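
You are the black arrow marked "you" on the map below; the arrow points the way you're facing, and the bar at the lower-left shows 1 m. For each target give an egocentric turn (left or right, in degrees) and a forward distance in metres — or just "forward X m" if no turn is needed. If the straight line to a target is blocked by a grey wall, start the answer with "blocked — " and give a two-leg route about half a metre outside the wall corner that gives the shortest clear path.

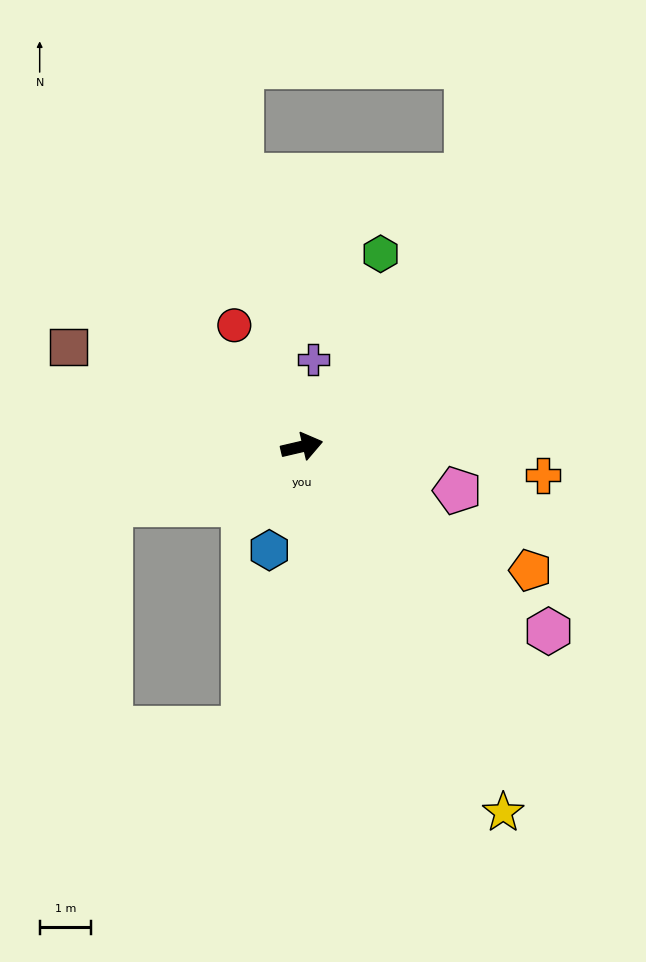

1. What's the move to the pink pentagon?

turn right 29°, forward 3.1 m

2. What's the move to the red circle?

turn left 106°, forward 2.7 m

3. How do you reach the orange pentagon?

turn right 42°, forward 5.1 m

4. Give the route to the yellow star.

turn right 74°, forward 8.1 m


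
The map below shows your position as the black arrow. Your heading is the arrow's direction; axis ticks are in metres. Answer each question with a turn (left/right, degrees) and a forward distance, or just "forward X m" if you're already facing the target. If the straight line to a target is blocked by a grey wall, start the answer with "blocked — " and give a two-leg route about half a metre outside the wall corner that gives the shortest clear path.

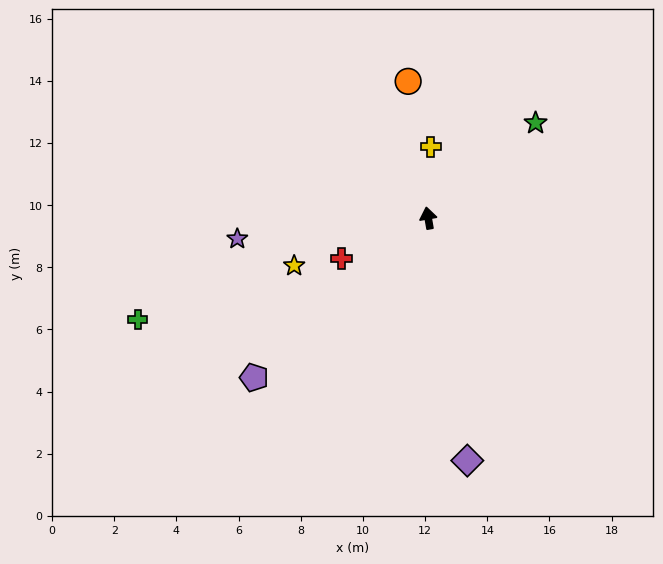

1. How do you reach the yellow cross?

turn right 12°, forward 2.3 m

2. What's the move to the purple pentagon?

turn left 123°, forward 7.6 m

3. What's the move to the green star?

turn right 58°, forward 4.6 m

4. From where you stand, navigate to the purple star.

turn left 86°, forward 6.2 m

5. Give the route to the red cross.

turn left 105°, forward 3.1 m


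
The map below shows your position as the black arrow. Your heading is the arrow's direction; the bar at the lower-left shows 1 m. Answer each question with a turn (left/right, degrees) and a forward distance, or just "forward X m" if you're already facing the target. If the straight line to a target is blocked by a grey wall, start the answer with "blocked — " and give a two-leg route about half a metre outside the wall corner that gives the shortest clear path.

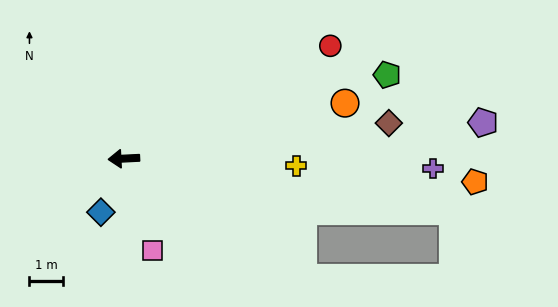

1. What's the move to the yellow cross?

turn left 175°, forward 5.2 m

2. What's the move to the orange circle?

turn right 169°, forward 6.8 m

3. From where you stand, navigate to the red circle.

turn right 154°, forward 7.0 m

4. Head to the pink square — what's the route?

turn left 105°, forward 2.9 m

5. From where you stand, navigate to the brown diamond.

turn right 175°, forward 8.0 m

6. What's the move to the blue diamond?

turn left 64°, forward 1.7 m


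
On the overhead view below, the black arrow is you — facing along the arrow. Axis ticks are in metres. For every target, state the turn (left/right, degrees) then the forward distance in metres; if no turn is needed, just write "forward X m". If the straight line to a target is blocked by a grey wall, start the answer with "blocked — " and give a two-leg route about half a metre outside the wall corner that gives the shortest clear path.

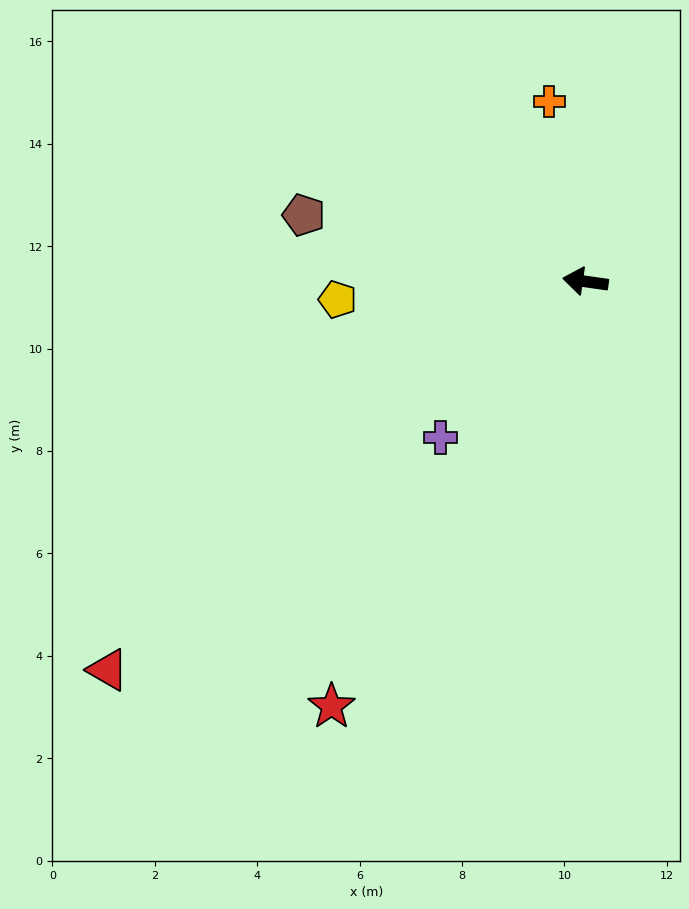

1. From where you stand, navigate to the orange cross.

turn right 70°, forward 3.6 m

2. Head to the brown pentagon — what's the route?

turn right 5°, forward 5.7 m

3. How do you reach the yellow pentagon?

turn left 12°, forward 4.9 m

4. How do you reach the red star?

turn left 67°, forward 9.7 m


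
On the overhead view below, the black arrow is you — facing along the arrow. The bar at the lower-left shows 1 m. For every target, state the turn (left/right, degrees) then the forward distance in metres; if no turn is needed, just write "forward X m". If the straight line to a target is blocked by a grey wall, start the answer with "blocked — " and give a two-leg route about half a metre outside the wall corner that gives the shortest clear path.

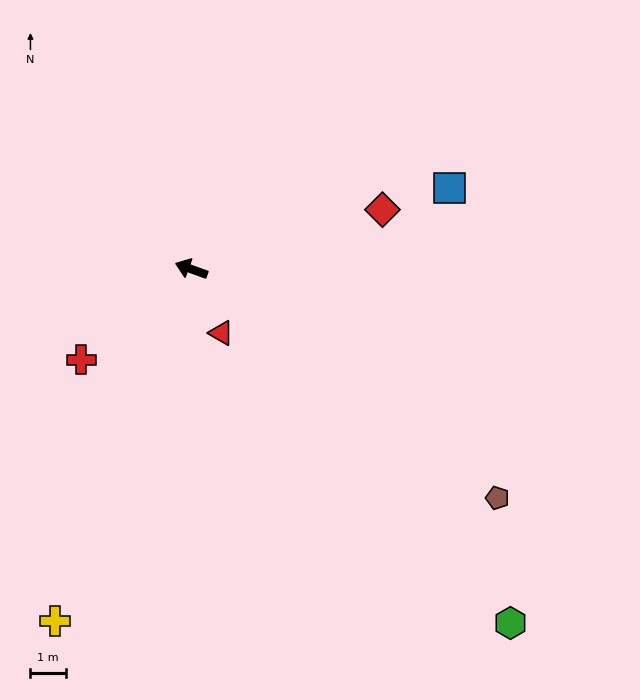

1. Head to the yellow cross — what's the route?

turn left 89°, forward 10.6 m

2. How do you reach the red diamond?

turn right 143°, forward 5.6 m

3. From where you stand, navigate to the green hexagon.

turn left 152°, forward 13.4 m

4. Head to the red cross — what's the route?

turn left 59°, forward 4.0 m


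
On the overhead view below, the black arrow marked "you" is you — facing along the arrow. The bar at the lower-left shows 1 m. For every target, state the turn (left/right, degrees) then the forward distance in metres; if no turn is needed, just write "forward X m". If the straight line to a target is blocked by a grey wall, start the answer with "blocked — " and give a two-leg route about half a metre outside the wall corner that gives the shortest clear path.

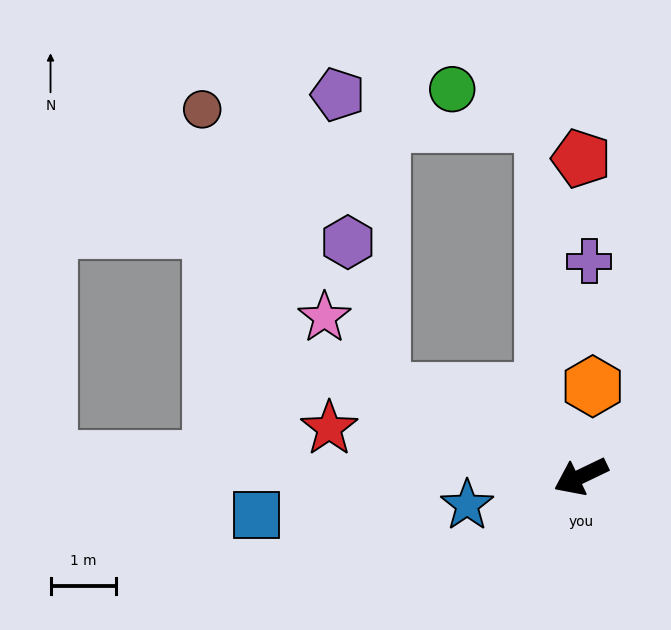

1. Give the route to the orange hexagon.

turn right 123°, forward 1.4 m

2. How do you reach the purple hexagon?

blocked — turn right 49°, forward 3.3 m, then turn right 54°, forward 2.3 m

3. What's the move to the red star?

turn right 36°, forward 3.9 m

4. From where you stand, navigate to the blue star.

turn right 11°, forward 1.8 m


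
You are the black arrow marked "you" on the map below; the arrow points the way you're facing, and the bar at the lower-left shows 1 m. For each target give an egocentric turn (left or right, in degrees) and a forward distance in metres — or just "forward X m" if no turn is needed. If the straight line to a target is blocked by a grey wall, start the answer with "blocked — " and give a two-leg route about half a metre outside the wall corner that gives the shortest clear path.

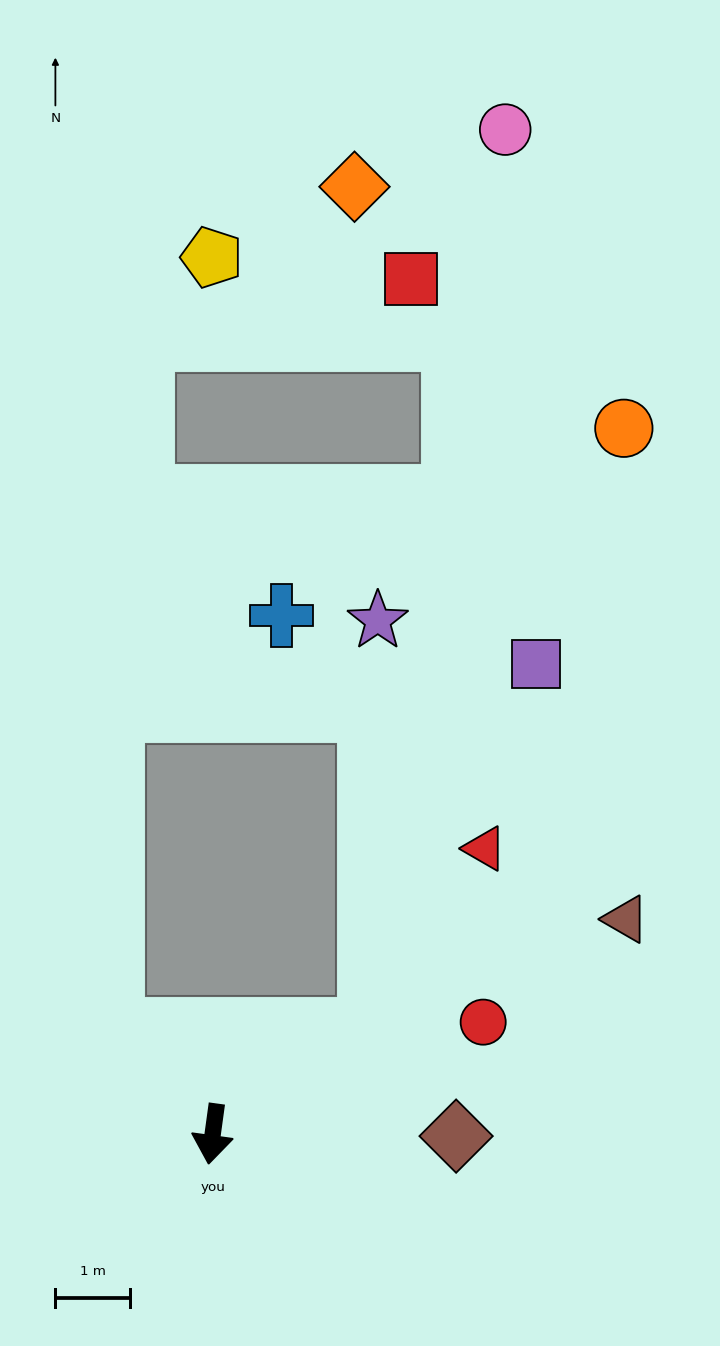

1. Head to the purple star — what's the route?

blocked — turn left 132°, forward 2.5 m, then turn left 55°, forward 5.5 m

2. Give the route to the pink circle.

blocked — turn left 132°, forward 2.5 m, then turn left 47°, forward 12.2 m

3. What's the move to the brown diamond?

turn left 97°, forward 3.3 m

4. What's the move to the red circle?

turn left 120°, forward 3.9 m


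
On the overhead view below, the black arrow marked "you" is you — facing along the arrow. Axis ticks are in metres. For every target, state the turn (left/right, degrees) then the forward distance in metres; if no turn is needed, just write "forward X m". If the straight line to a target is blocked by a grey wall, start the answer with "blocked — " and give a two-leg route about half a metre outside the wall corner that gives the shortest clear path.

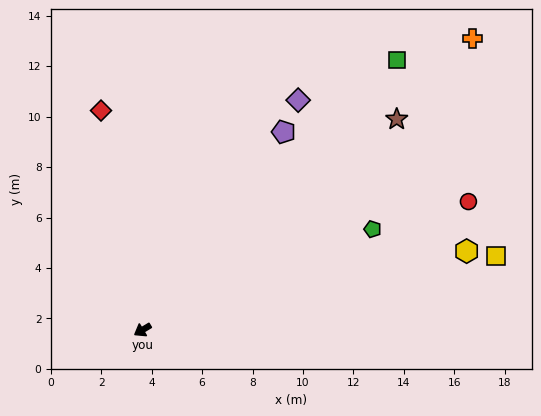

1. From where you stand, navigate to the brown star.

turn right 171°, forward 13.1 m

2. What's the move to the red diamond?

turn right 110°, forward 8.9 m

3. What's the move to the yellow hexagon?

turn left 163°, forward 13.2 m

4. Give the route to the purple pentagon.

turn right 157°, forward 9.6 m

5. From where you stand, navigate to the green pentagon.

turn left 173°, forward 10.0 m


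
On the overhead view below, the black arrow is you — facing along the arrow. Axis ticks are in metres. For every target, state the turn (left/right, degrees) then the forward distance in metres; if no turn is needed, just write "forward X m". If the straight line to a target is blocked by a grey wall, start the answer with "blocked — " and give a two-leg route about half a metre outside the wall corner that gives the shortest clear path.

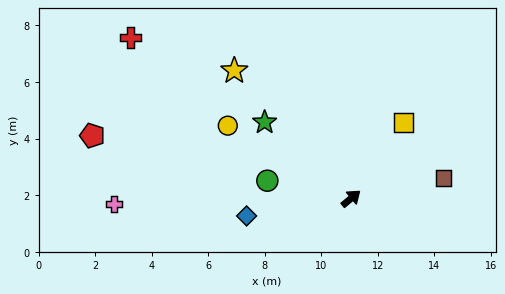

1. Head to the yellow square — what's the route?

turn left 15°, forward 3.3 m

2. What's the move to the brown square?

turn right 27°, forward 3.4 m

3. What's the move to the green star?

turn left 99°, forward 4.1 m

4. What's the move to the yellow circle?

turn left 110°, forward 5.1 m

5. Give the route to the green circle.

turn left 128°, forward 3.0 m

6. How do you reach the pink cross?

turn left 142°, forward 8.4 m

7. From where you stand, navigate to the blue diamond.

turn left 150°, forward 3.7 m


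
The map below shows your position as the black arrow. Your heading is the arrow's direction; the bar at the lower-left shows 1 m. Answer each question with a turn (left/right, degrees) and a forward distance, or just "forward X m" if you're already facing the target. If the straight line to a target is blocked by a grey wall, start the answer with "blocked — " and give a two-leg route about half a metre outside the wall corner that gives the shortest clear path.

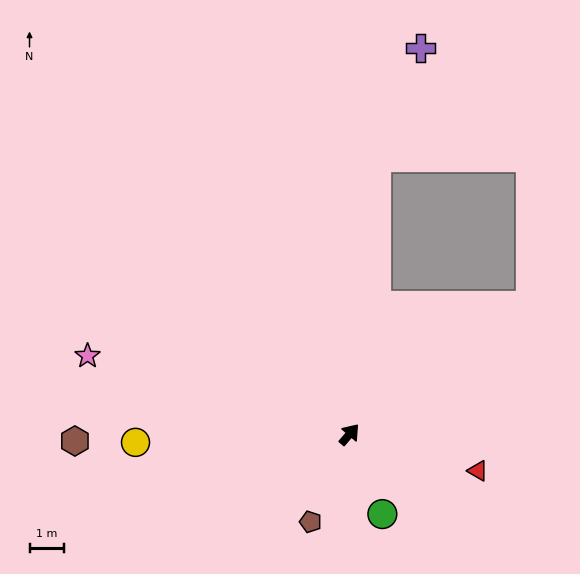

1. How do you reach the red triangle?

turn right 65°, forward 3.9 m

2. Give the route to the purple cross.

blocked — turn left 35°, forward 8.1 m, then turn right 16°, forward 3.4 m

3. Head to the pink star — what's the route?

turn left 114°, forward 8.0 m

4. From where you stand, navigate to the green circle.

turn right 117°, forward 2.5 m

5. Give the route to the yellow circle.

turn left 133°, forward 6.2 m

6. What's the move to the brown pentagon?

turn right 163°, forward 2.8 m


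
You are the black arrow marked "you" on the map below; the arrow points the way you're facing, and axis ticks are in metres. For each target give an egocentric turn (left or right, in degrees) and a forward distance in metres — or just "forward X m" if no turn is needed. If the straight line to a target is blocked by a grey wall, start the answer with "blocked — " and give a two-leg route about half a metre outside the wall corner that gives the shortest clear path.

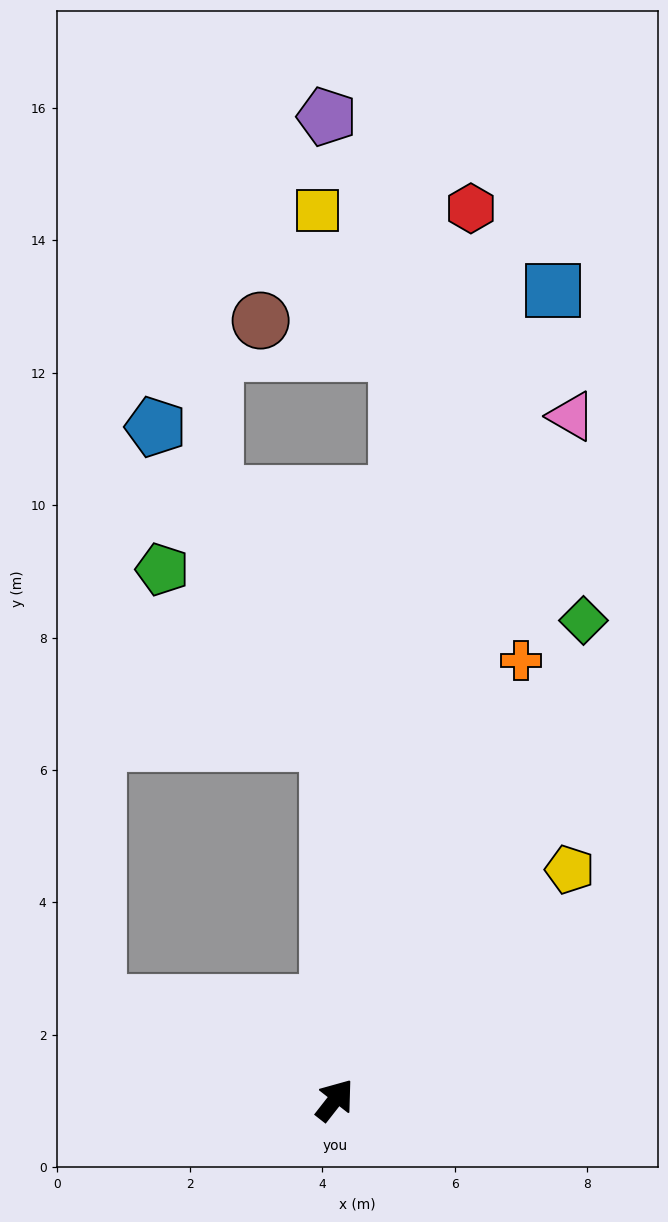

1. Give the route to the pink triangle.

turn left 19°, forward 10.9 m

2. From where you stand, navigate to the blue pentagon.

blocked — turn left 39°, forward 5.4 m, then turn left 28°, forward 5.4 m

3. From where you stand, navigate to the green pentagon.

blocked — turn left 39°, forward 5.4 m, then turn left 43°, forward 3.6 m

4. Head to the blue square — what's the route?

turn left 23°, forward 12.7 m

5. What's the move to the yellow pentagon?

turn right 7°, forward 5.0 m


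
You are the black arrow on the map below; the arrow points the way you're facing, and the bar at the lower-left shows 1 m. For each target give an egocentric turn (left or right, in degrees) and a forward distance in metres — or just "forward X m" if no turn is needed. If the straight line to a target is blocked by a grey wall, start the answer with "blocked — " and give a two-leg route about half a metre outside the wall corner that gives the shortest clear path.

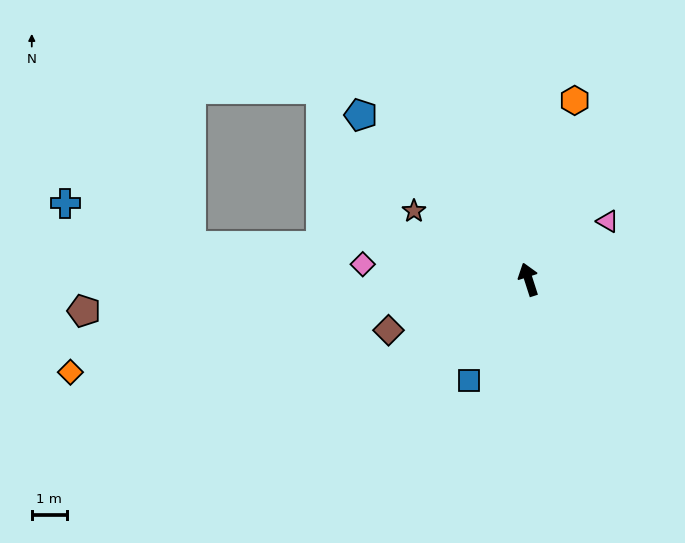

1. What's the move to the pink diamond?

turn left 67°, forward 4.7 m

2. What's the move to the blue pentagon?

turn left 28°, forward 6.7 m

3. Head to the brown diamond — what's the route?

turn left 92°, forward 4.2 m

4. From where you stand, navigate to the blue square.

turn left 132°, forward 3.3 m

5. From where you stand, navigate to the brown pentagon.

turn left 76°, forward 12.7 m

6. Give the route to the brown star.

turn left 41°, forward 3.8 m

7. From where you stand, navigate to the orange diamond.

turn left 84°, forward 13.3 m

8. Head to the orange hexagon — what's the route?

turn right 32°, forward 5.3 m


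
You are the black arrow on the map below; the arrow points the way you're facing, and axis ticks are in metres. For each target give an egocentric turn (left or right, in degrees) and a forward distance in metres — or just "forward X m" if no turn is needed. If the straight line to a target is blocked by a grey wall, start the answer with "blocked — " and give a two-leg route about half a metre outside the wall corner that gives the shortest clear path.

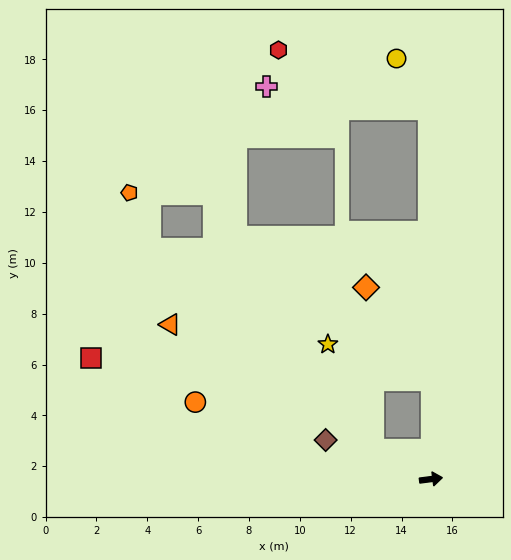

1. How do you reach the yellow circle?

blocked — turn left 83°, forward 14.5 m, then turn left 32°, forward 2.4 m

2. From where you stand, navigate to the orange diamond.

blocked — turn left 82°, forward 3.9 m, then turn left 36°, forward 4.5 m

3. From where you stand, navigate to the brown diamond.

turn left 152°, forward 4.4 m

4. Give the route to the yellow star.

blocked — turn left 145°, forward 2.5 m, then turn right 39°, forward 4.5 m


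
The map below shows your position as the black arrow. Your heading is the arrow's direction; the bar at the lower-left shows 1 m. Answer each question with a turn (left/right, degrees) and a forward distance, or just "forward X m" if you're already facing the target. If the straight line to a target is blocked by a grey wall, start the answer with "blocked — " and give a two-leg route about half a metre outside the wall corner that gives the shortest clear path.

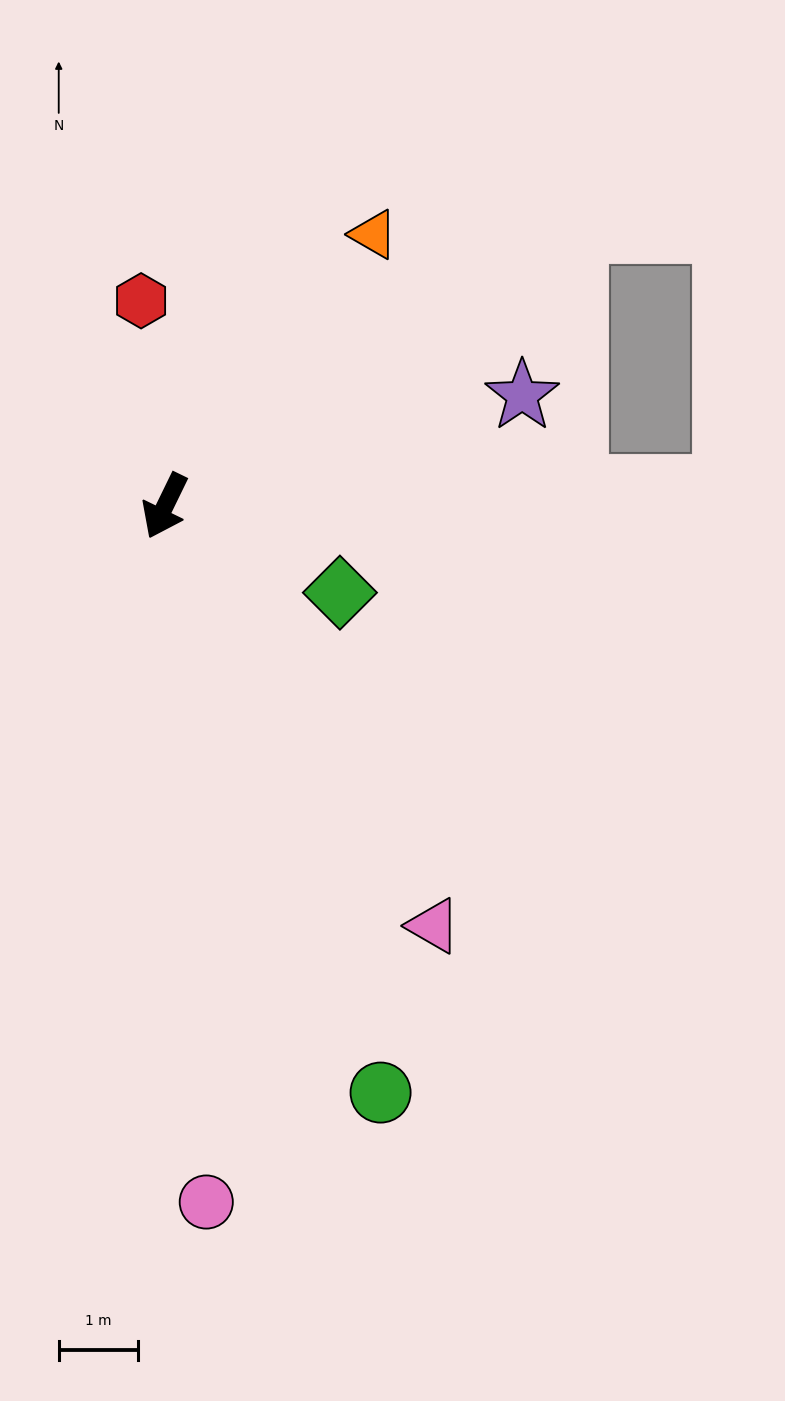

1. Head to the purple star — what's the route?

turn left 133°, forward 4.7 m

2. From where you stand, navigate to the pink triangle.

turn left 59°, forward 6.3 m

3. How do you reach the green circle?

turn left 46°, forward 7.8 m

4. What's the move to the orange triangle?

turn left 168°, forward 4.3 m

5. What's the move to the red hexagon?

turn right 147°, forward 2.6 m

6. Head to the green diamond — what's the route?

turn left 90°, forward 2.5 m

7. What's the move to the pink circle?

turn left 29°, forward 8.8 m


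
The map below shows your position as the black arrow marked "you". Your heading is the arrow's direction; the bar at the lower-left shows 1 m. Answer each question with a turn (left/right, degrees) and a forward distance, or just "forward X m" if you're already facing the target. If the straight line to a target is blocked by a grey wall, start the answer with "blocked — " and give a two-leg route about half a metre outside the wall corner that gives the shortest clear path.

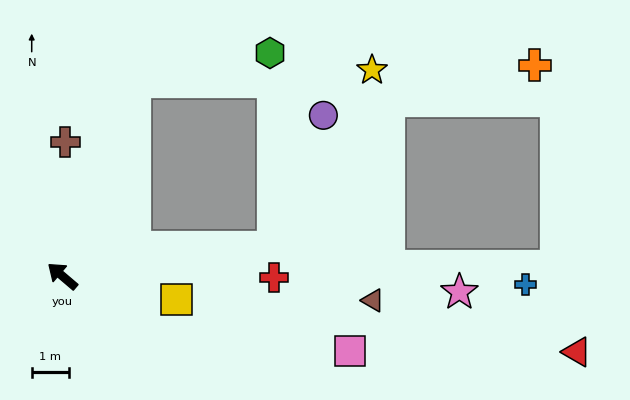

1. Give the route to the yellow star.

blocked — turn right 132°, forward 5.7 m, then turn left 53°, forward 5.4 m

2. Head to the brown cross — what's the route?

turn right 51°, forward 3.6 m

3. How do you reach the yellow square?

turn right 151°, forward 3.1 m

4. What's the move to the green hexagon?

blocked — turn right 70°, forward 5.5 m, then turn right 58°, forward 3.7 m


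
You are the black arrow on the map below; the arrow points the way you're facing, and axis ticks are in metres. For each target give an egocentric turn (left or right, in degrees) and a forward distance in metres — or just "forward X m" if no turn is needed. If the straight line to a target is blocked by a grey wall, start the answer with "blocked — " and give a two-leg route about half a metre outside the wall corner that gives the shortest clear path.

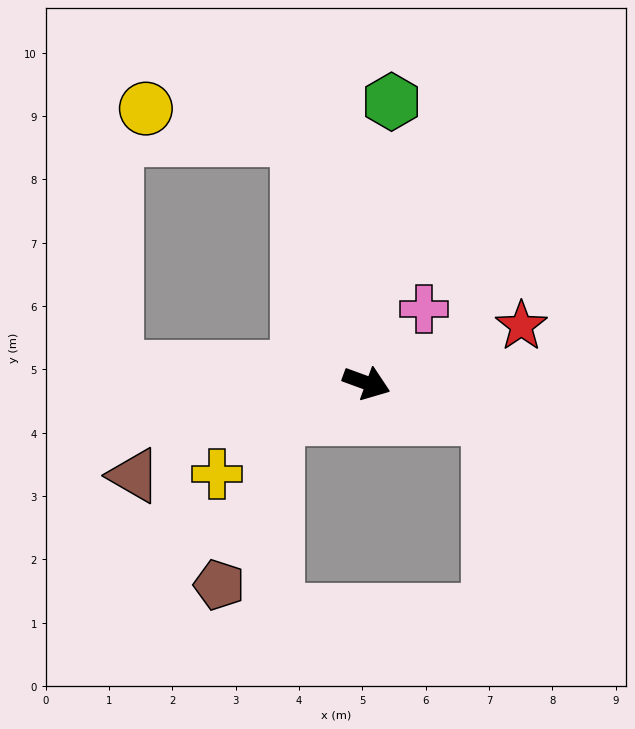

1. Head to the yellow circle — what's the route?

blocked — turn left 126°, forward 4.0 m, then turn left 63°, forward 2.4 m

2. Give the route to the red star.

turn left 40°, forward 2.6 m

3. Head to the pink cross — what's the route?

turn left 72°, forward 1.5 m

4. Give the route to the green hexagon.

turn left 105°, forward 4.5 m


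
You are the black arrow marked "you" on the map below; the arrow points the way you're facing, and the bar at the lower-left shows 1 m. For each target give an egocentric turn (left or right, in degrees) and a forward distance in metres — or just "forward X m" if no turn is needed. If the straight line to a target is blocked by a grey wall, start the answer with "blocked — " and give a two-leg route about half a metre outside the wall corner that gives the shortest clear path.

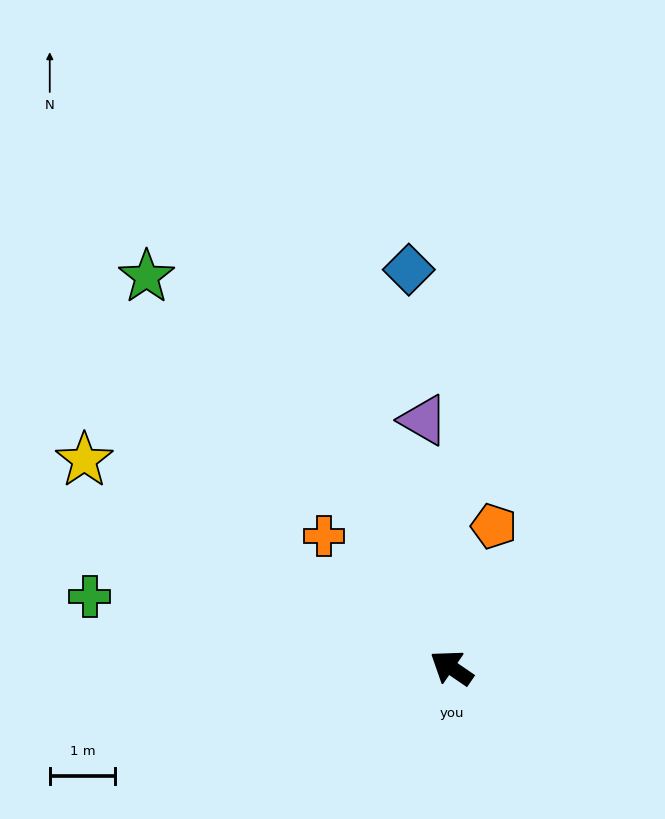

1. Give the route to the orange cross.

turn right 12°, forward 2.8 m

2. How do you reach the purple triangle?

turn right 49°, forward 3.8 m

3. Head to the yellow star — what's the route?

turn left 5°, forward 6.5 m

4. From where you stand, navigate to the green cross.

turn left 23°, forward 5.6 m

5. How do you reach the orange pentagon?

turn right 72°, forward 2.3 m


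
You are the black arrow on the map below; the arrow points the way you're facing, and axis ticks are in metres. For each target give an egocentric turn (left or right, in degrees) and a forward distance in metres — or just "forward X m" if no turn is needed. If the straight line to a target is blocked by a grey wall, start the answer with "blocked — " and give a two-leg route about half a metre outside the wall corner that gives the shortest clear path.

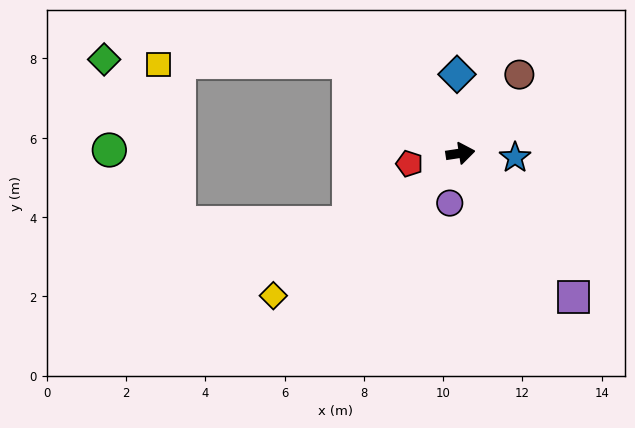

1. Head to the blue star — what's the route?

turn right 13°, forward 1.4 m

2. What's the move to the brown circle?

turn left 45°, forward 2.5 m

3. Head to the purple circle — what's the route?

turn right 111°, forward 1.3 m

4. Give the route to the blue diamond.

turn left 84°, forward 2.0 m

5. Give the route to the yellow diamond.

turn right 151°, forward 5.9 m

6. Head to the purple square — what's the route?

turn right 60°, forward 4.6 m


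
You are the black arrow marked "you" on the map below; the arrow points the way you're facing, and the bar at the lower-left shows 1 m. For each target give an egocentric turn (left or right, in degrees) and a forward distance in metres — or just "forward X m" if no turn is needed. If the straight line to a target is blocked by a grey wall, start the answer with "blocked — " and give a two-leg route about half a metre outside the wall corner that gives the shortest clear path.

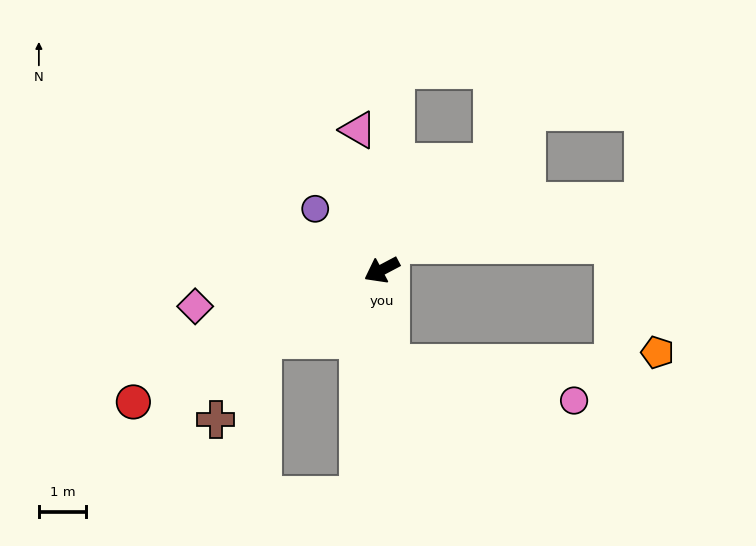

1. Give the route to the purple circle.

turn right 70°, forward 1.9 m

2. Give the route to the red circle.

forward 6.0 m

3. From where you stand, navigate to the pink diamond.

turn right 17°, forward 4.0 m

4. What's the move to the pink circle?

blocked — turn left 67°, forward 2.0 m, then turn left 74°, forward 4.0 m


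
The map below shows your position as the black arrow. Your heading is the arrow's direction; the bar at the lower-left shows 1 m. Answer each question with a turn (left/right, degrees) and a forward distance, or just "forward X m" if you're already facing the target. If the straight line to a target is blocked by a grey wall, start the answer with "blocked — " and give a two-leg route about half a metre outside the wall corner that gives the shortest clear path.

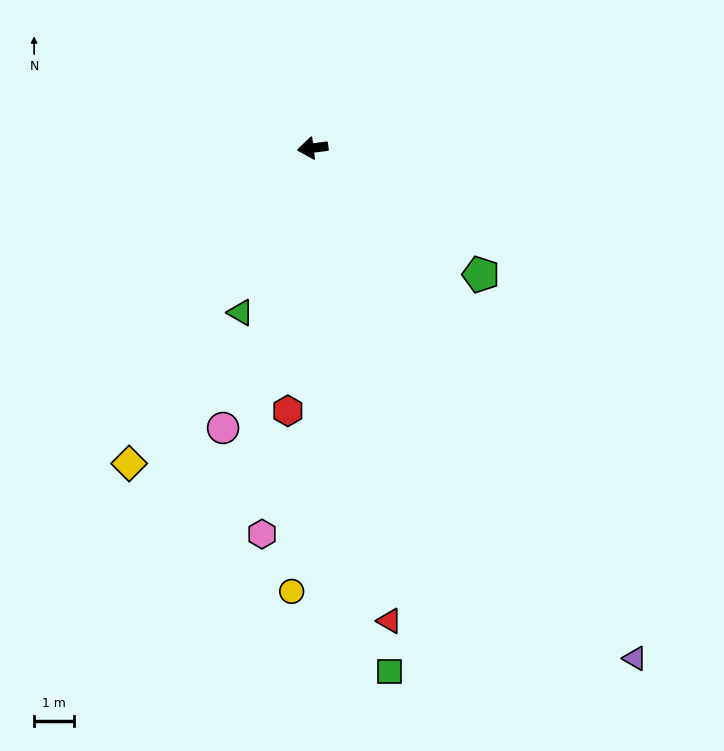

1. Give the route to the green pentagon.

turn left 136°, forward 5.2 m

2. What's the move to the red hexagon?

turn left 77°, forward 6.6 m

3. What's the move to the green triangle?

turn left 59°, forward 4.5 m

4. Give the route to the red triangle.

turn left 92°, forward 11.9 m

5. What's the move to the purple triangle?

turn left 115°, forward 15.0 m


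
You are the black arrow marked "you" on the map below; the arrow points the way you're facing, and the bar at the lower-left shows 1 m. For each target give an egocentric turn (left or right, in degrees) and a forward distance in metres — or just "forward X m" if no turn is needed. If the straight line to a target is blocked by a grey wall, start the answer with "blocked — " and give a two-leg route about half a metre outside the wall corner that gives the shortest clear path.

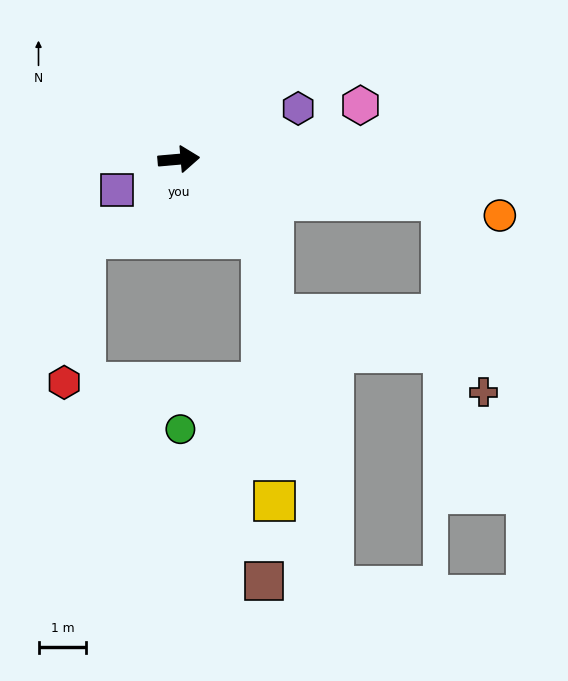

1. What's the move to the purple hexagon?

turn left 18°, forward 2.7 m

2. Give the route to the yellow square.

blocked — turn right 49°, forward 2.4 m, then turn right 43°, forward 5.5 m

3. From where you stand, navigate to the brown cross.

blocked — turn right 14°, forward 5.6 m, then turn right 69°, forward 4.1 m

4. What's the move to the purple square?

turn right 159°, forward 1.4 m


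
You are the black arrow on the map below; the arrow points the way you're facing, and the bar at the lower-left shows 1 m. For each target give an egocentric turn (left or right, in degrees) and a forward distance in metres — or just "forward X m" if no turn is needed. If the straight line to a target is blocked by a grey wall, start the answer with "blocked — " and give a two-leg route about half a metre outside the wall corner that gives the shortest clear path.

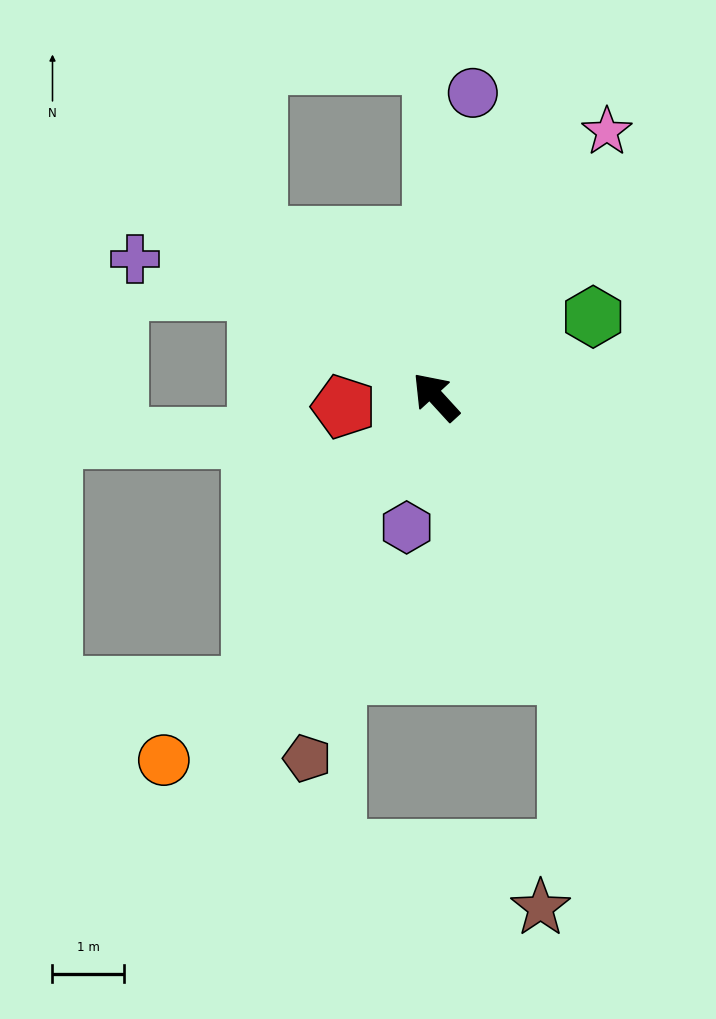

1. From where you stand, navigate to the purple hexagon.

turn left 125°, forward 1.9 m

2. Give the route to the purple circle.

turn right 49°, forward 4.3 m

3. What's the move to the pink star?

turn right 75°, forward 4.4 m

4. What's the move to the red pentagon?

turn left 54°, forward 1.3 m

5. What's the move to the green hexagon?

turn right 105°, forward 2.5 m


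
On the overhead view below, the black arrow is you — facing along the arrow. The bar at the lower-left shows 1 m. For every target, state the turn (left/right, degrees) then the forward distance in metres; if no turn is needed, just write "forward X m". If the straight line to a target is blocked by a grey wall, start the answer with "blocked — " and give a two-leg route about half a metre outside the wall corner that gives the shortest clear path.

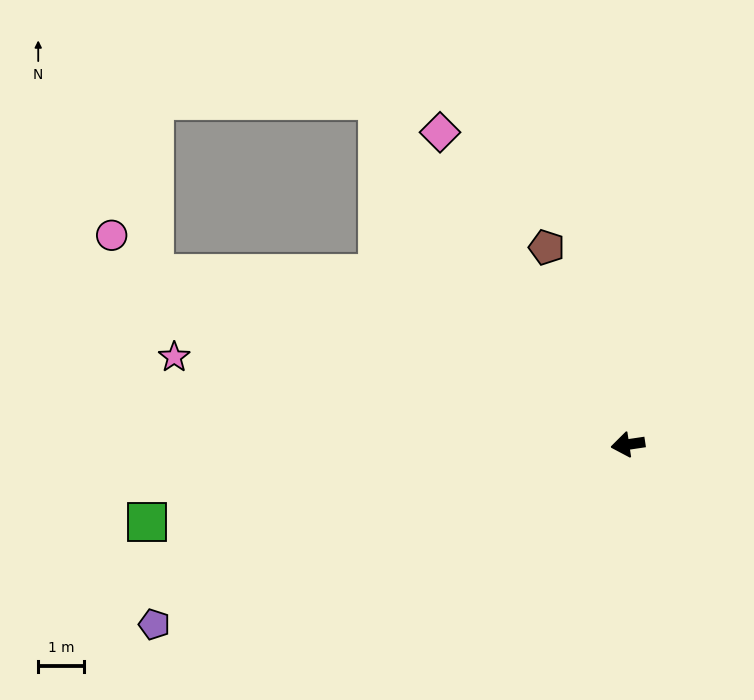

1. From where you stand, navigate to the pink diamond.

turn right 67°, forward 8.0 m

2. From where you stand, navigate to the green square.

forward 10.7 m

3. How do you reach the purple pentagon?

turn left 12°, forward 11.1 m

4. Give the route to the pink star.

turn right 19°, forward 10.2 m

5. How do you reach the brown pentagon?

turn right 76°, forward 4.7 m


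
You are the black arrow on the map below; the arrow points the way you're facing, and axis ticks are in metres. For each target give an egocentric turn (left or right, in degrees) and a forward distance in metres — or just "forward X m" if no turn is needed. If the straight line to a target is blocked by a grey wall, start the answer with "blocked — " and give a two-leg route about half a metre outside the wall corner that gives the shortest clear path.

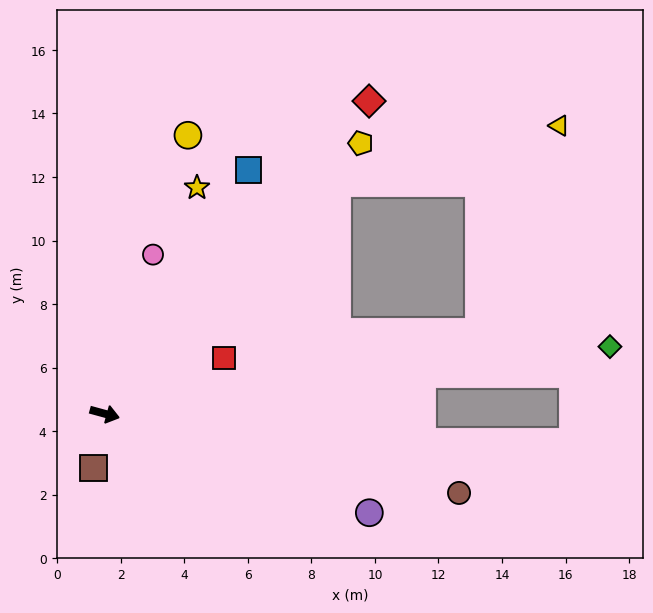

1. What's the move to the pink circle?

turn left 88°, forward 5.2 m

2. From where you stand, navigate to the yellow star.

turn left 83°, forward 7.7 m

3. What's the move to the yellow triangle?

blocked — turn left 60°, forward 10.3 m, then turn right 30°, forward 7.2 m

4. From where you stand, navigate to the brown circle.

turn left 3°, forward 11.4 m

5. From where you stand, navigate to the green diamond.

turn left 23°, forward 16.0 m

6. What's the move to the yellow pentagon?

turn left 62°, forward 11.7 m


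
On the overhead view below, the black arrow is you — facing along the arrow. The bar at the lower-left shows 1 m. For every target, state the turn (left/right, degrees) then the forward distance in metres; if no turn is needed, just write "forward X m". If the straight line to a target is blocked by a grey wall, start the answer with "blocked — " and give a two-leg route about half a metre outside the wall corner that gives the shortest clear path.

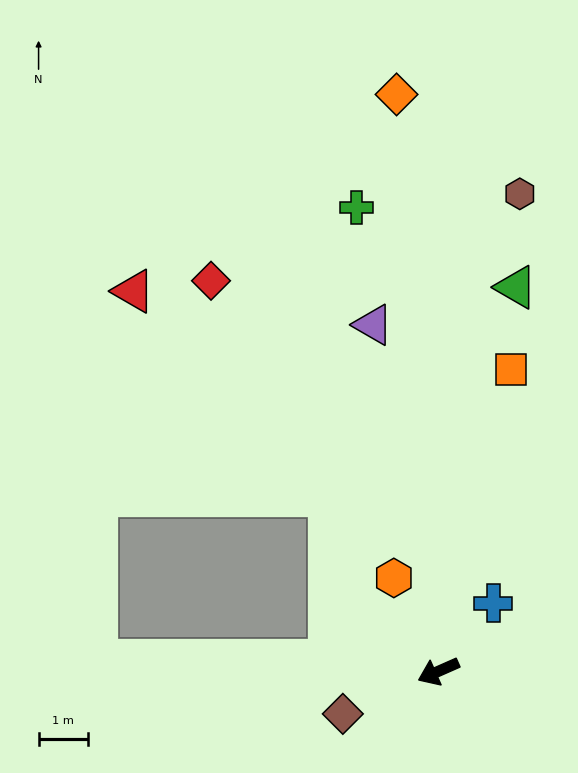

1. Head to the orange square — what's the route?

turn right 127°, forward 6.3 m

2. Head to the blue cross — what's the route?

turn right 153°, forward 1.8 m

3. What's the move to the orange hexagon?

turn right 88°, forward 2.1 m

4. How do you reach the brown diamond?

forward 2.1 m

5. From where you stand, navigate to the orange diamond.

turn right 110°, forward 11.8 m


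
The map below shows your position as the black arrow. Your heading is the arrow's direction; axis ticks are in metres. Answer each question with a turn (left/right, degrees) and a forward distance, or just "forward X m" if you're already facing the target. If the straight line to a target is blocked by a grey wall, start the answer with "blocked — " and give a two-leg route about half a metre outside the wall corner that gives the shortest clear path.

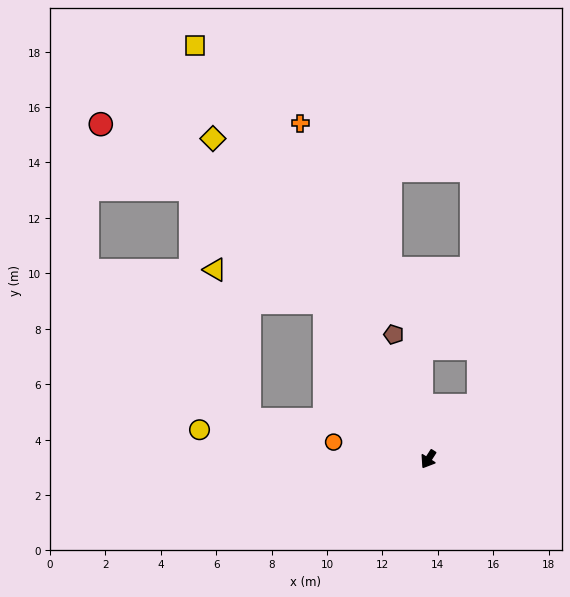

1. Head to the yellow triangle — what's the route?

blocked — turn right 114°, forward 6.8 m, then turn left 40°, forward 4.1 m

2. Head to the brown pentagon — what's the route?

turn right 132°, forward 4.7 m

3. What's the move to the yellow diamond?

turn right 113°, forward 13.9 m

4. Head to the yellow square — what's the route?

turn right 118°, forward 17.1 m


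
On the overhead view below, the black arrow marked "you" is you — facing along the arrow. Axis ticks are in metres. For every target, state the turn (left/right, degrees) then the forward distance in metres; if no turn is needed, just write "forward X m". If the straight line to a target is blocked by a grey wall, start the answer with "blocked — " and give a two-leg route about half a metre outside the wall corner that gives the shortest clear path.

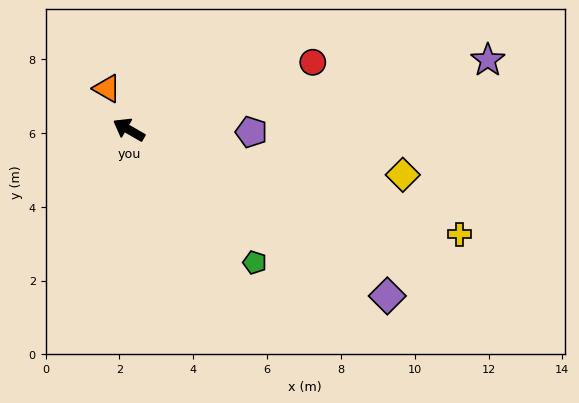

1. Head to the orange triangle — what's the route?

turn right 32°, forward 1.3 m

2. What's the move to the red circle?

turn right 130°, forward 5.3 m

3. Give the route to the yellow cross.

turn right 168°, forward 9.4 m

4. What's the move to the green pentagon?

turn left 163°, forward 5.0 m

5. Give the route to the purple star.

turn right 139°, forward 9.9 m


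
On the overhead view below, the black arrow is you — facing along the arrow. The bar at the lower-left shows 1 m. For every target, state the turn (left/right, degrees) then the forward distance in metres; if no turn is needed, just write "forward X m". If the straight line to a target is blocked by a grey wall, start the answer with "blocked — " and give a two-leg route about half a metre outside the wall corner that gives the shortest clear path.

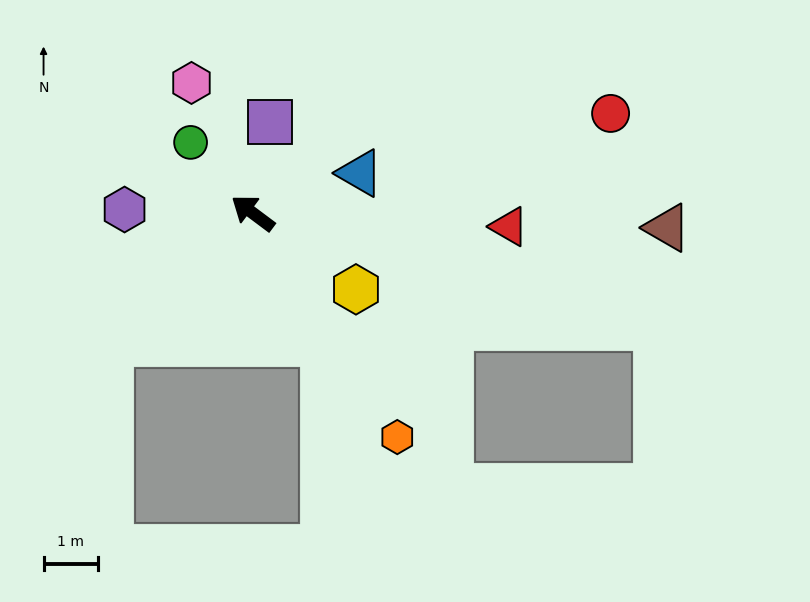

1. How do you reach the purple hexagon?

turn left 35°, forward 2.4 m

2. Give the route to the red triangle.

turn right 146°, forward 4.8 m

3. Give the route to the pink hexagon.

turn right 28°, forward 2.7 m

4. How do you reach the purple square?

turn right 64°, forward 1.7 m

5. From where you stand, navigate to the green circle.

turn right 12°, forward 1.7 m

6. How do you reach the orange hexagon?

turn left 160°, forward 4.9 m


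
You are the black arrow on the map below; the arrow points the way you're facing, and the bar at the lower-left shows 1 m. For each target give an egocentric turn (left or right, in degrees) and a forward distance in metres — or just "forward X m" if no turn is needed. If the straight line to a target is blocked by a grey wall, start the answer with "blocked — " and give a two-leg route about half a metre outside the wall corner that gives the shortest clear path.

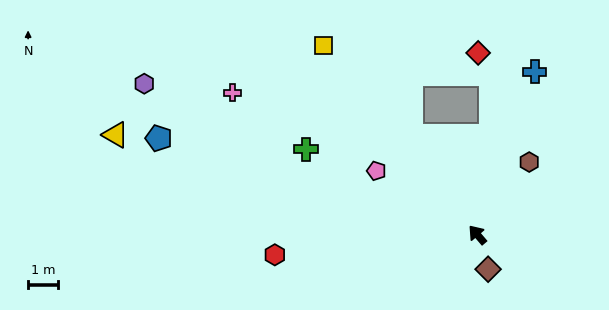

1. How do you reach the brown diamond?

turn left 157°, forward 1.2 m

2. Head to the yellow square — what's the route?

forward 8.2 m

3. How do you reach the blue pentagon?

turn left 33°, forward 11.2 m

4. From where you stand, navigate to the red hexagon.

turn left 55°, forward 6.8 m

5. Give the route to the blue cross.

turn right 60°, forward 5.8 m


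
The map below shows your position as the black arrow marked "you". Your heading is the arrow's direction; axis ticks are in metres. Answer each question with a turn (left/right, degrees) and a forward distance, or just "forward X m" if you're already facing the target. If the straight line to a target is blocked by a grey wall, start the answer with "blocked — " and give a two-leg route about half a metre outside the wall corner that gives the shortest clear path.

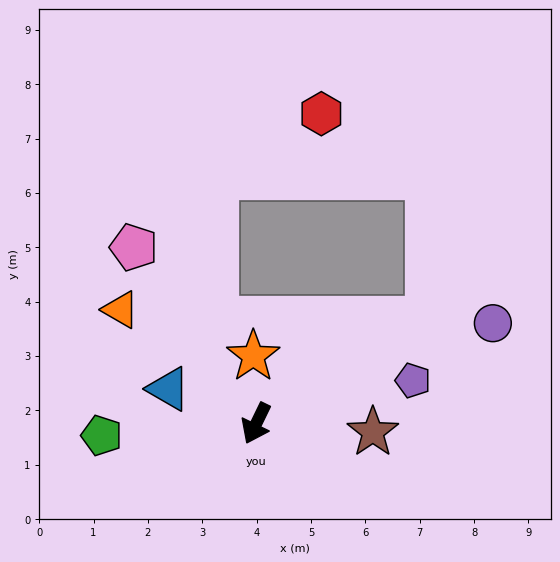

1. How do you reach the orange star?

turn right 152°, forward 1.2 m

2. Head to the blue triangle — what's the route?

turn right 86°, forward 1.7 m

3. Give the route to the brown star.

turn left 112°, forward 2.2 m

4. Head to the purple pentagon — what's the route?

turn left 131°, forward 3.0 m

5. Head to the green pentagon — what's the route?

turn right 60°, forward 2.9 m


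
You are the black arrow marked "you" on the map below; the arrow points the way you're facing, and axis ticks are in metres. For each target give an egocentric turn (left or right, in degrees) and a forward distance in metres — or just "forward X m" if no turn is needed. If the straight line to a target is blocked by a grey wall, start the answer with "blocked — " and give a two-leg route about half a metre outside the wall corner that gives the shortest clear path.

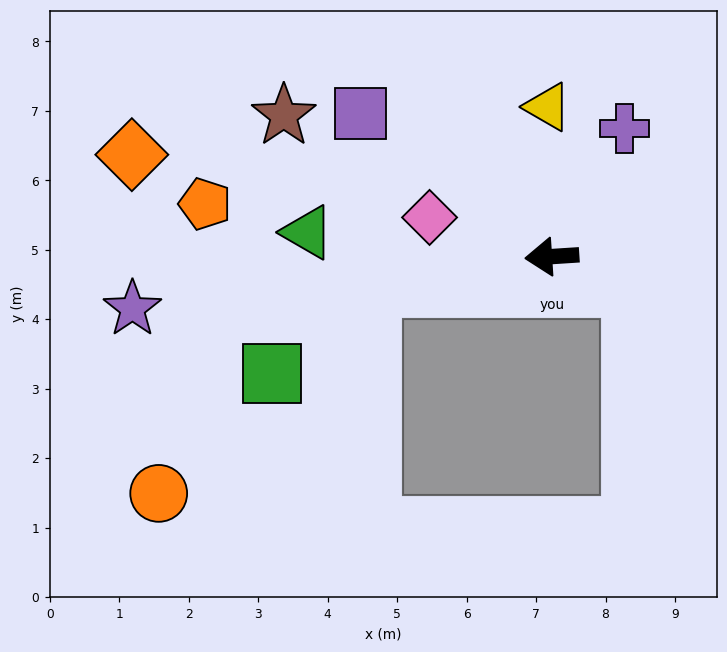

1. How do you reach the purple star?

turn left 3°, forward 6.1 m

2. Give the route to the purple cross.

turn right 123°, forward 2.1 m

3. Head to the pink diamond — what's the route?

turn right 21°, forward 1.8 m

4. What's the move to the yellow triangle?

turn right 92°, forward 2.2 m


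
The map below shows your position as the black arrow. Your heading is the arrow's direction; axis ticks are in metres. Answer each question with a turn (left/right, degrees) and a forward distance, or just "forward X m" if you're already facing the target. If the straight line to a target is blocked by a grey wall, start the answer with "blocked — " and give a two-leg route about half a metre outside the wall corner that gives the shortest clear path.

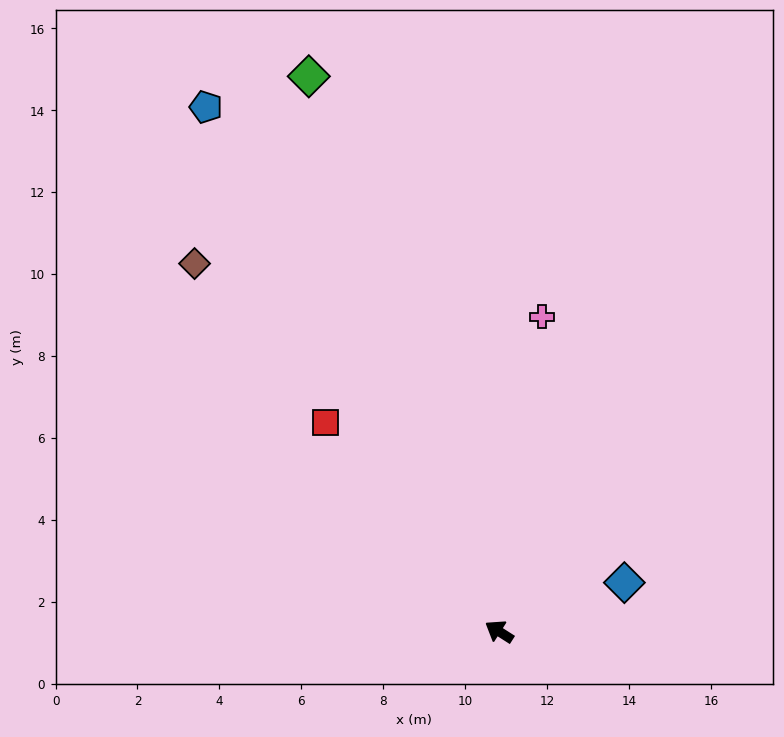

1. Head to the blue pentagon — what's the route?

turn right 28°, forward 14.7 m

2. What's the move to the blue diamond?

turn right 126°, forward 3.3 m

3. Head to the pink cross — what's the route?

turn right 65°, forward 7.8 m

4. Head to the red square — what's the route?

turn right 18°, forward 6.6 m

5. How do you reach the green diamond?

turn right 39°, forward 14.3 m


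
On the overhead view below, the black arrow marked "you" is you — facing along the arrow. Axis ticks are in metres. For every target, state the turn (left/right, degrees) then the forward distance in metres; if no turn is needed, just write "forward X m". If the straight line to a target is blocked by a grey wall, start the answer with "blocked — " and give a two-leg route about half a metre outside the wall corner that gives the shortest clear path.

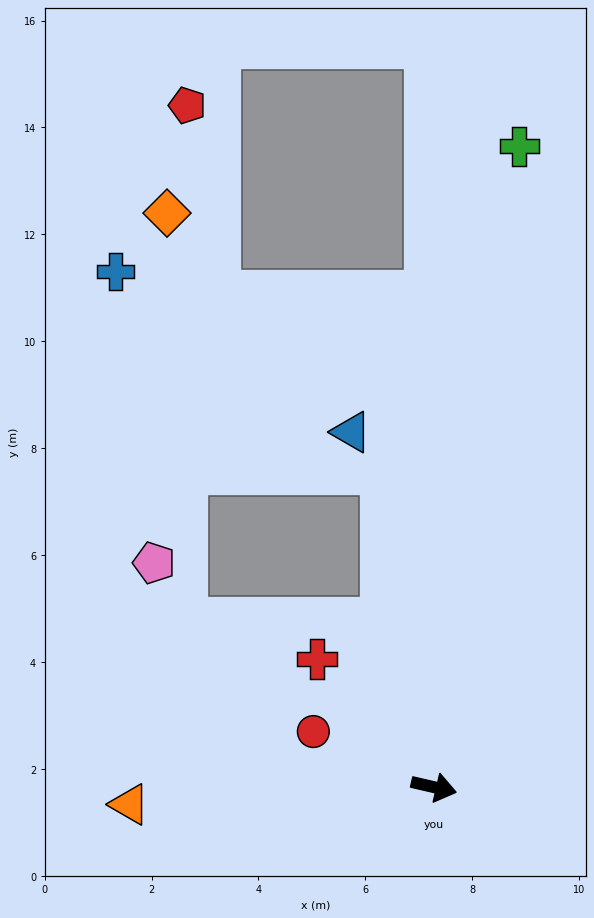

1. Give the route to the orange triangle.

turn right 164°, forward 5.7 m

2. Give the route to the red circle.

turn left 168°, forward 2.5 m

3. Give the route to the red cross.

turn left 145°, forward 3.2 m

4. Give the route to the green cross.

turn left 95°, forward 12.1 m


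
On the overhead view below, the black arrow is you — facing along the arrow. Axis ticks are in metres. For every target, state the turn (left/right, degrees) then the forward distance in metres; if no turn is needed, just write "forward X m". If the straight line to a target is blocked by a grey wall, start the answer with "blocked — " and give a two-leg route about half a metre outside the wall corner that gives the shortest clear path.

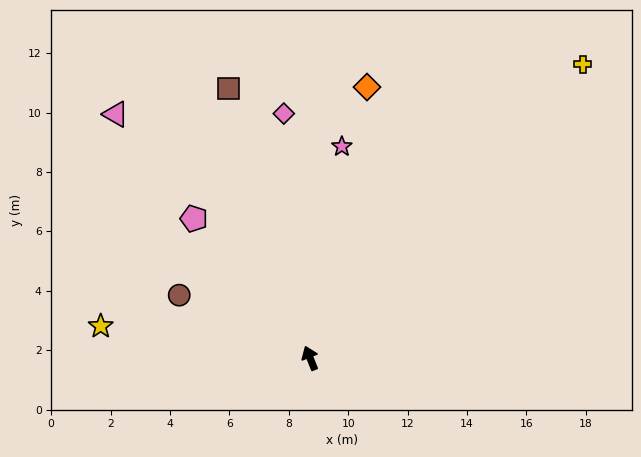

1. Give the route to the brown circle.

turn left 43°, forward 4.9 m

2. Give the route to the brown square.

turn right 5°, forward 9.5 m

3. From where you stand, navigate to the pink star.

turn right 30°, forward 7.2 m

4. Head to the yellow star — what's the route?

turn left 60°, forward 7.1 m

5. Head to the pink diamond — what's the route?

turn right 16°, forward 8.3 m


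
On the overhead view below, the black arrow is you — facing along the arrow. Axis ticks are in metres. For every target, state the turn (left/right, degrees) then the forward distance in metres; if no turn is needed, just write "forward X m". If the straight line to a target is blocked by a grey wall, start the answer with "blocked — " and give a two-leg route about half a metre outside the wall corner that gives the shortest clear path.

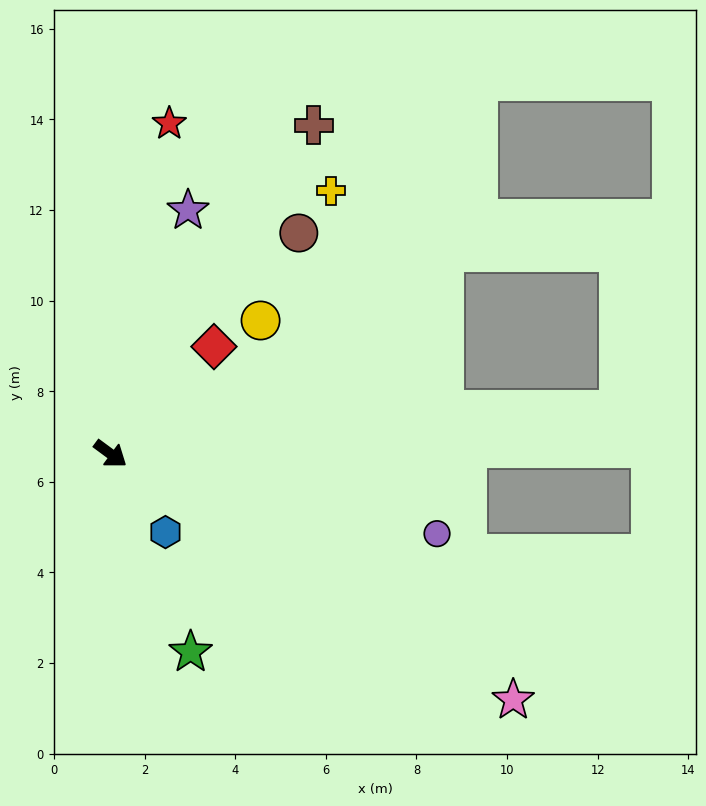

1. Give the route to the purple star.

turn left 109°, forward 5.6 m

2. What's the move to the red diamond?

turn left 82°, forward 3.3 m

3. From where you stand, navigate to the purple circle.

turn left 23°, forward 7.4 m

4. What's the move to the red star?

turn left 116°, forward 7.4 m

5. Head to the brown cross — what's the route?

turn left 95°, forward 8.5 m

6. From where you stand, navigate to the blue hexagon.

turn right 18°, forward 2.1 m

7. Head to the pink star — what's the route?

turn left 5°, forward 10.4 m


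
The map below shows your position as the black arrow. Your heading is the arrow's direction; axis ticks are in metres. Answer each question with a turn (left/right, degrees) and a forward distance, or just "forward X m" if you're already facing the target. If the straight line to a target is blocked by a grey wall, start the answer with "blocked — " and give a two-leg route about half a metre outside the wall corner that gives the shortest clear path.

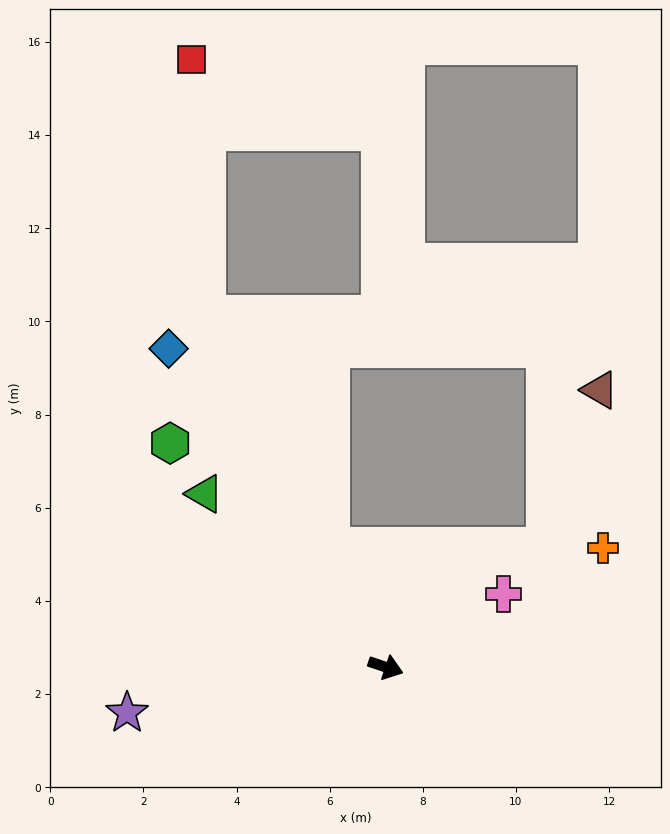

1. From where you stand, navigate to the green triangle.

turn left 155°, forward 5.4 m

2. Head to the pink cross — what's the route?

turn left 51°, forward 3.0 m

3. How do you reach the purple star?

turn right 151°, forward 5.6 m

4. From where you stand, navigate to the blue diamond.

turn left 143°, forward 8.3 m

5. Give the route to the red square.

blocked — turn left 136°, forward 8.5 m, then turn right 24°, forward 5.5 m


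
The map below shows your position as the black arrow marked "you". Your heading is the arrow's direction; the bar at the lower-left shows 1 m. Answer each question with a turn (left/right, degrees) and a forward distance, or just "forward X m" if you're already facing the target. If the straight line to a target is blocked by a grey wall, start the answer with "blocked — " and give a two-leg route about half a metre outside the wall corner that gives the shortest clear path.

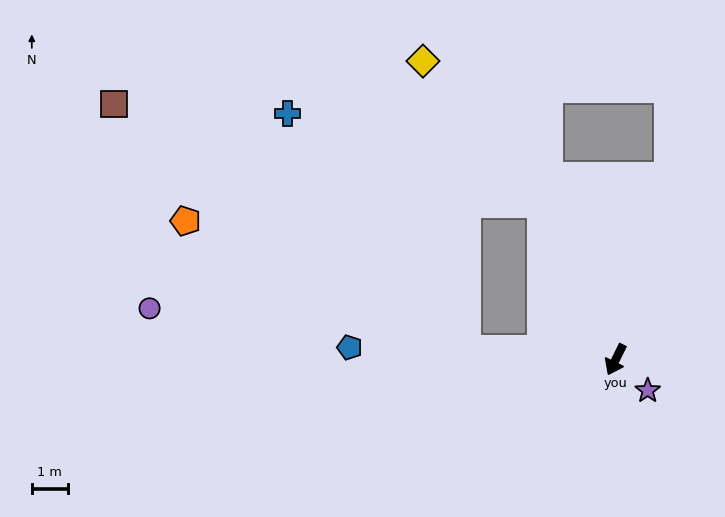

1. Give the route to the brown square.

blocked — turn right 67°, forward 4.2 m, then turn right 32°, forward 12.0 m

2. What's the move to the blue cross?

blocked — turn right 129°, forward 4.9 m, then turn left 46°, forward 7.5 m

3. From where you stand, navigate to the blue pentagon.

turn right 66°, forward 7.4 m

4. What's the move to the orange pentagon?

blocked — turn right 67°, forward 4.2 m, then turn right 22°, forward 8.6 m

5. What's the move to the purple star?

turn left 72°, forward 1.2 m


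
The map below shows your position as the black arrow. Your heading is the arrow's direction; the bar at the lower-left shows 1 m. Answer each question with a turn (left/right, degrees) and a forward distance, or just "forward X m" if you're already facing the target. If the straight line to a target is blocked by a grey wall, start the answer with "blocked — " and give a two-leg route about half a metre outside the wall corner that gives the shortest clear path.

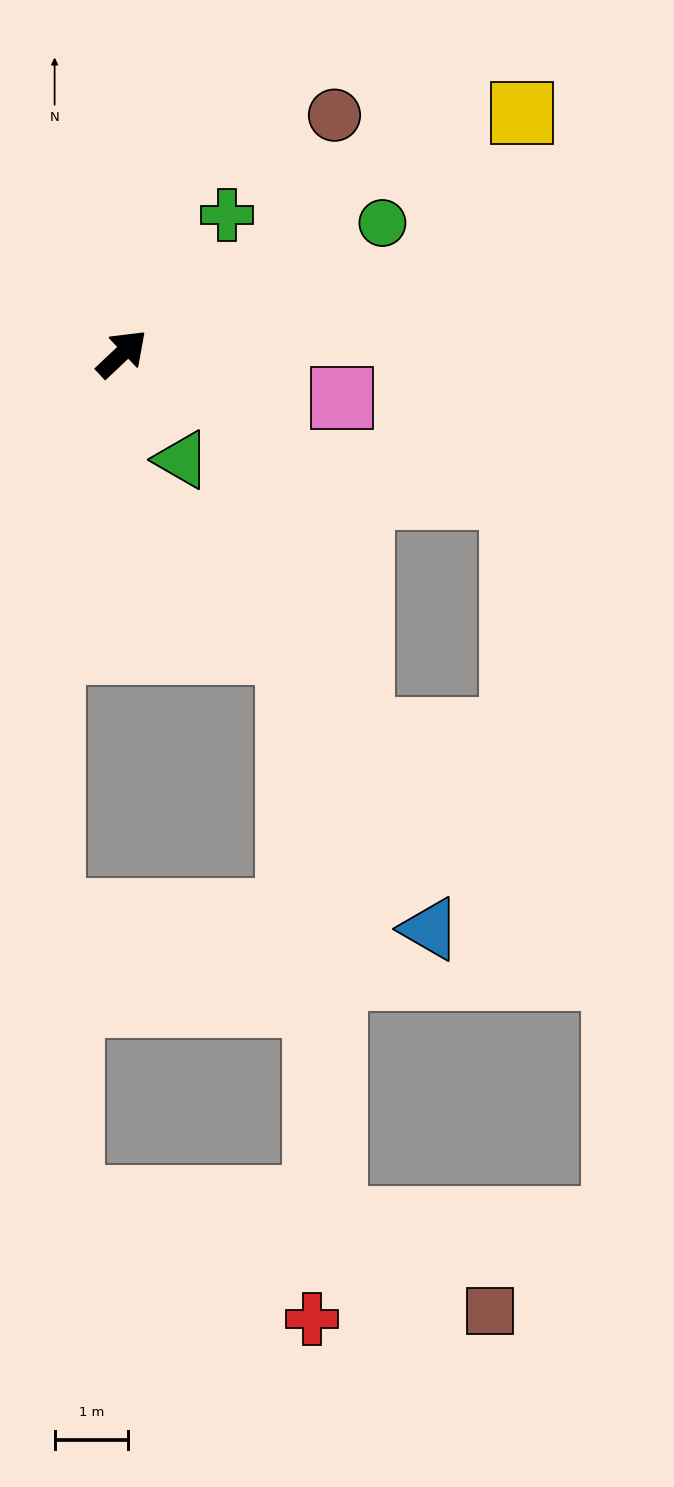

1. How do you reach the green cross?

turn left 10°, forward 2.4 m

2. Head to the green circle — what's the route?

turn right 17°, forward 4.0 m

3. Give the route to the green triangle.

turn right 104°, forward 1.7 m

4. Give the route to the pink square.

turn right 55°, forward 3.1 m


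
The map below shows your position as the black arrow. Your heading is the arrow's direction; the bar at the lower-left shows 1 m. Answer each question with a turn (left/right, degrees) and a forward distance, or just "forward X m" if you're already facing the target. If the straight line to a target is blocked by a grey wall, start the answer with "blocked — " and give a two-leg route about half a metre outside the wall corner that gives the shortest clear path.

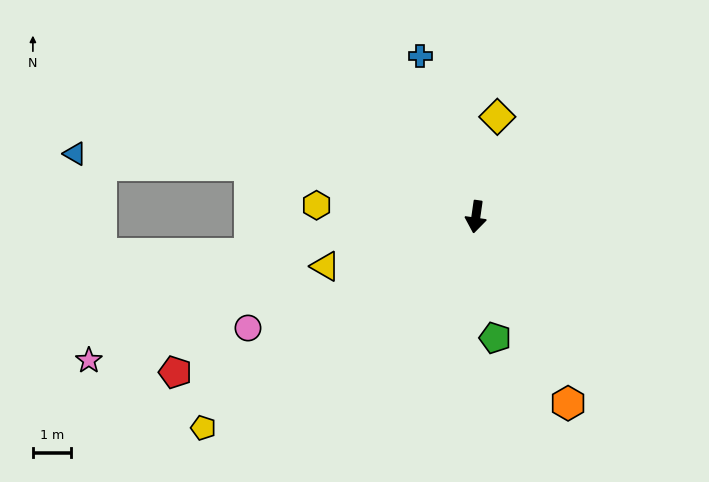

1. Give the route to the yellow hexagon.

turn right 86°, forward 4.2 m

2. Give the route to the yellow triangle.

turn right 64°, forward 4.2 m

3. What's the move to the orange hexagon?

turn left 34°, forward 5.5 m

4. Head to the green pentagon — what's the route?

turn left 17°, forward 3.2 m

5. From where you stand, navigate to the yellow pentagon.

turn right 44°, forward 9.1 m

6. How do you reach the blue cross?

turn right 153°, forward 4.5 m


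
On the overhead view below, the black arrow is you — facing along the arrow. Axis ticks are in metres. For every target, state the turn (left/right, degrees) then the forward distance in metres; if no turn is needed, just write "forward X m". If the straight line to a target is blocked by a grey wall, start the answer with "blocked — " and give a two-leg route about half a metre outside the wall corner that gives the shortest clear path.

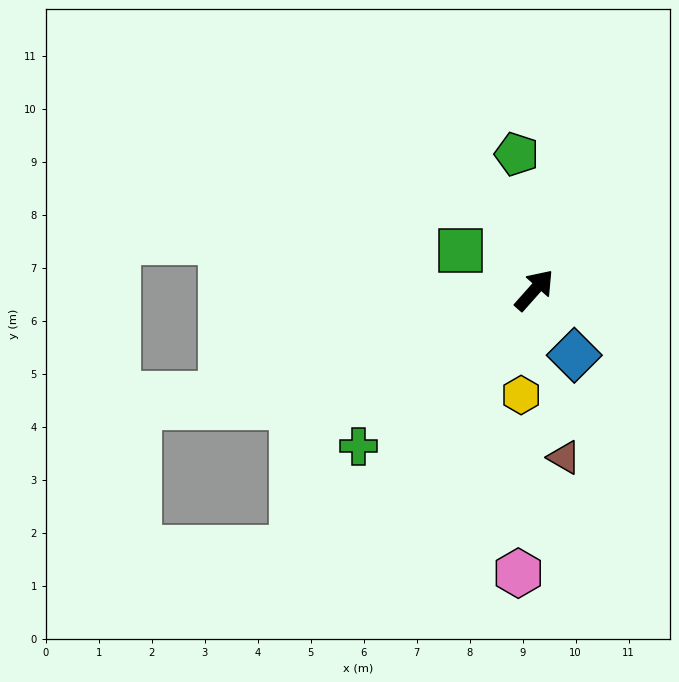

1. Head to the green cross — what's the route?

turn left 173°, forward 4.4 m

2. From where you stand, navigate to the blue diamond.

turn right 107°, forward 1.4 m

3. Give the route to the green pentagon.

turn left 49°, forward 2.6 m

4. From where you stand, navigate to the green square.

turn left 103°, forward 1.6 m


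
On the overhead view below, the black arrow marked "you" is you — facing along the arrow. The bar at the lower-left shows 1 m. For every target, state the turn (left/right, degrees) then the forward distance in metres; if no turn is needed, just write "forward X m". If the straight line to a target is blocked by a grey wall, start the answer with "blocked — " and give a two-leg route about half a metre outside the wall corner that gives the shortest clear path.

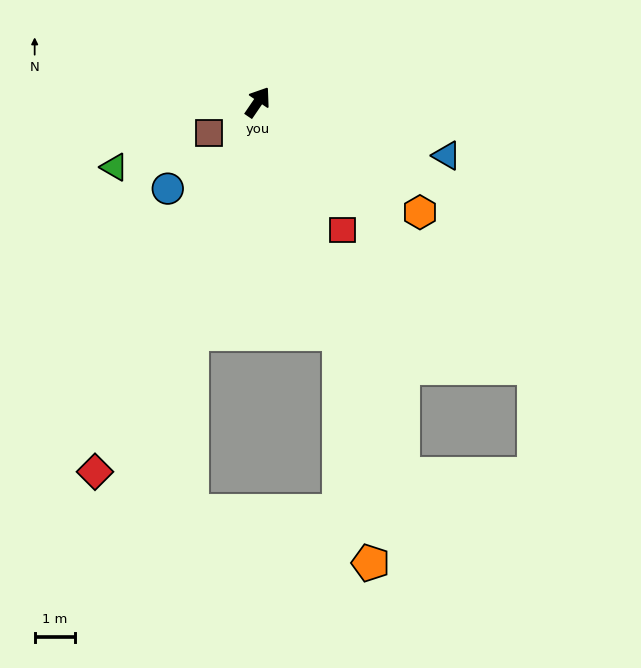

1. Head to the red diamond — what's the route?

turn right 169°, forward 10.0 m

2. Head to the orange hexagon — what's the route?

turn right 90°, forward 4.9 m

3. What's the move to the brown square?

turn left 157°, forward 1.4 m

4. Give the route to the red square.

turn right 112°, forward 3.8 m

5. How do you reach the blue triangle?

turn right 71°, forward 4.9 m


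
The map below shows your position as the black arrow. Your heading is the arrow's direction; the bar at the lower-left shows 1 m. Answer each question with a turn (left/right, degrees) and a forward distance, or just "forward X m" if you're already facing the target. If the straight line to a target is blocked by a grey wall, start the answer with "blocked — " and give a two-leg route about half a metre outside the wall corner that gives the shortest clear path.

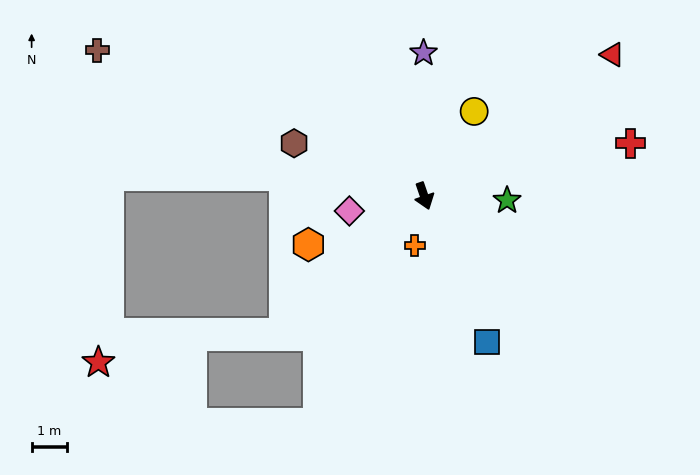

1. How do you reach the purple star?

turn left 161°, forward 4.0 m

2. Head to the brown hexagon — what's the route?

turn right 131°, forward 3.9 m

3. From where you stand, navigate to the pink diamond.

turn right 98°, forward 2.1 m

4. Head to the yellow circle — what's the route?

turn left 130°, forward 2.7 m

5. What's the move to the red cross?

turn left 85°, forward 5.9 m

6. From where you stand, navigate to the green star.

turn left 68°, forward 2.3 m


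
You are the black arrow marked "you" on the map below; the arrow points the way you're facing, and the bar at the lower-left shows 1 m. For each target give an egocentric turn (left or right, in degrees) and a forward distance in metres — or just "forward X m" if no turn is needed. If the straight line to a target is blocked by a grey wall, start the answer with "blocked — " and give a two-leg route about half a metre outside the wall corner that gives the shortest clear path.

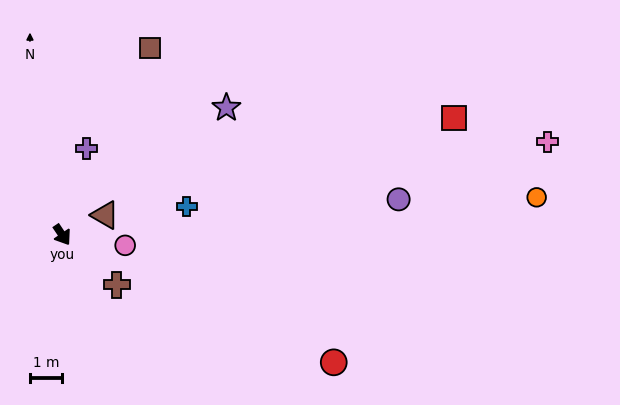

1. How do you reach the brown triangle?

turn left 81°, forward 1.5 m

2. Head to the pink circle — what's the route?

turn left 47°, forward 2.0 m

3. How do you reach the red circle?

turn left 31°, forward 9.4 m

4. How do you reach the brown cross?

turn left 14°, forward 2.3 m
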